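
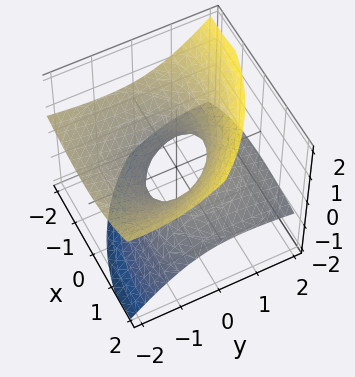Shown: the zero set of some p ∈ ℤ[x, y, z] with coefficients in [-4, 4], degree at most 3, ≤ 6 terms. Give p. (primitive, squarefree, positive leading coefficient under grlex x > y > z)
x^2 + 2*x*z + y^2 + 3*y*z - 3*z^2 - 1

1. The degree is 2 — the shape is more complex than any degree-1 surface.
2. From the visible intercepts: among the integer gridlines, it crosses the x-axis at x ∈ {-1, 1}; the surface avoids every integer z-axis point in the box.
3. These observations pin down the coefficients.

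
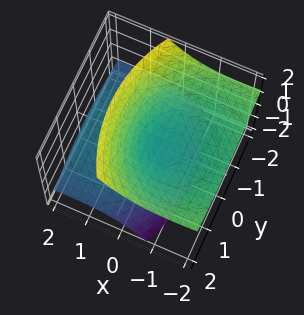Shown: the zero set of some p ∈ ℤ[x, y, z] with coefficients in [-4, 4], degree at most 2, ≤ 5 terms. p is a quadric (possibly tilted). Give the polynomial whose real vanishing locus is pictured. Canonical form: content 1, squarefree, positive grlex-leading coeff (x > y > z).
x^2 + 3*x*z + y^2 - 2*z^2

(a) The picture has 2 separate pieces. Treating them together as one polynomial.
(b) Degree: no degree-1 surface has this shape, so deg p = 2.
(c) Observable constraints: it crosses the y-axis at the gridline y = 0; it crosses the x-axis at the gridline x = 0.
(d) Putting this together gives p.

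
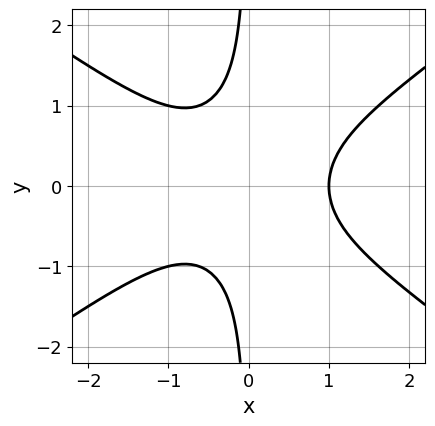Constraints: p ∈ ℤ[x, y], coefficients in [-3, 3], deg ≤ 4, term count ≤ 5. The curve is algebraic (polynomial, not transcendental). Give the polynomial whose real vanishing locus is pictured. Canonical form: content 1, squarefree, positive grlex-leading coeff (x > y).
Degree: no degree-2 curve has this shape, so deg p = 3.
Symmetries: it's symmetric under y → −y, forcing even powers of y.
From the axis intercepts and sections: it misses every integer gridline on the y-axis; it meets the x-axis at x = 1 (among the integer gridlines).
Matching integer coefficients to the picture gives p.

x^3 - 2*x*y^2 - 1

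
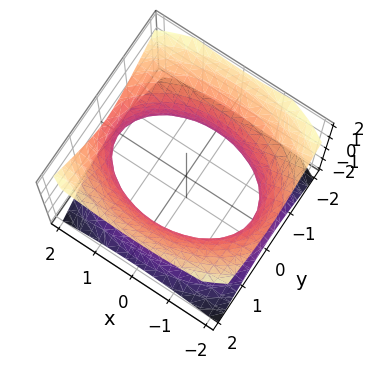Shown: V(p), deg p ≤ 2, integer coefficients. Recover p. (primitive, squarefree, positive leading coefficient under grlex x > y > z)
x^2 + 2*y^2 - 2*z^2 - 3

First, deg p = 2. An hourglass — one-sheet hyperboloid; a quadric.
Then, symmetries: mirror symmetry y ↦ −y ⇒ only even powers of y; mirror symmetry x ↦ −x ⇒ only even powers of x; mirror symmetry z ↦ −z ⇒ only even powers of z.
Then, from the visible intercepts: the surface avoids every integer z-axis point in the box.
Finally, these observations pin down the coefficients.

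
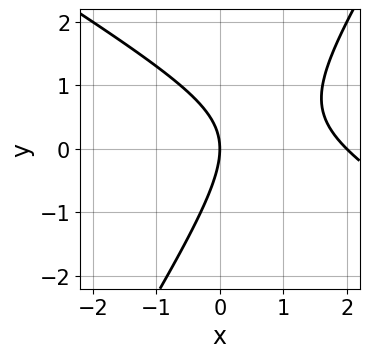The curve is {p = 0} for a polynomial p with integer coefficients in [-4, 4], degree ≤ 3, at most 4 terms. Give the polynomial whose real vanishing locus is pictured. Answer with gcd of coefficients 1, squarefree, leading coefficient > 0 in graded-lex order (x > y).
deg p = 2.
Observable constraints: the x-axis gridline crossings are at x ∈ {0, 2}; it crosses the y-axis at the gridline y = 0.
The integer polynomial consistent with all of this is the stated p.

x^2 + x*y - y^2 - 2*x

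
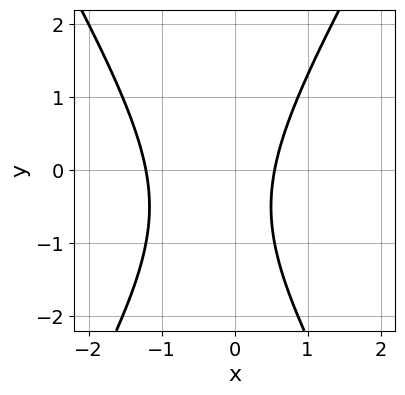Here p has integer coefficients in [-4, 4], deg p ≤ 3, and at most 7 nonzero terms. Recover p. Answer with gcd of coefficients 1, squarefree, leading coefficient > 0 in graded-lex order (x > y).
3*x^2 - y^2 + 2*x - y - 2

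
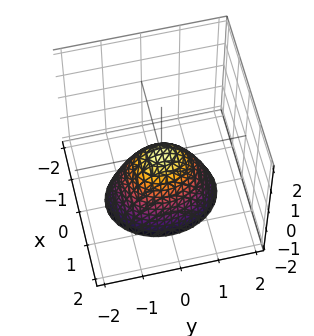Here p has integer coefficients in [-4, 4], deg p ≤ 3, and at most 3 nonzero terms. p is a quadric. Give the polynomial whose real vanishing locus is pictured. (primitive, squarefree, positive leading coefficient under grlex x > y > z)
3*x^2 + 2*y^2 + 2*z

Degree: a single bowl opening along one axis; a quadric, so deg p = 2.
Symmetries: mirror symmetry x ↦ −x ⇒ only even powers of x; the y ↦ −y reflection is a symmetry, so y appears only in even powers.
Reading off the gridlines: it meets the z-axis at z = 0 (among the integer gridlines); one x-axis crossing is at x = 0.
The integer polynomial consistent with all of this is the stated p.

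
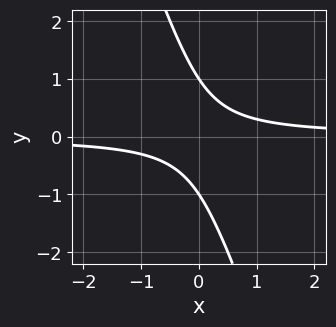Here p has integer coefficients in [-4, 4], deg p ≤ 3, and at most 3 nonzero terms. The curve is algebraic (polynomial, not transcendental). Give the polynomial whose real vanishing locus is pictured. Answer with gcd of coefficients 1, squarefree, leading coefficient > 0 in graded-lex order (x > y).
3*x*y + y^2 - 1

1. deg p = 2. The shape is more complex than any degree-1 curve.
2. Observable constraints: no x-intercept at any integer in the box; the y-axis gridline crossings are at y ∈ {-1, 1}.
3. Together with the visible shape, these determine p as stated.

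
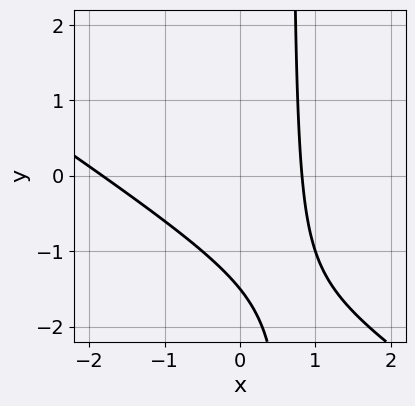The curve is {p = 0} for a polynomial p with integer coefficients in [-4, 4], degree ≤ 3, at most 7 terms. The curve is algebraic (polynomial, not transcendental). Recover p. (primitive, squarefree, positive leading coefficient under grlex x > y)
2*x^2 + 3*x*y + 2*x - 2*y - 3

(a) Degree: a generic line meets the curve in up to 2 points, so deg p = 2.
(b) The integer polynomial consistent with all of this is the stated p.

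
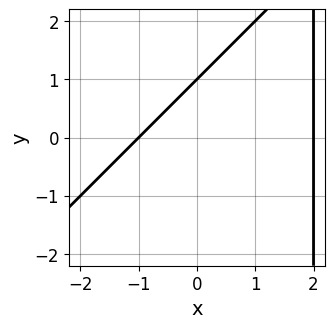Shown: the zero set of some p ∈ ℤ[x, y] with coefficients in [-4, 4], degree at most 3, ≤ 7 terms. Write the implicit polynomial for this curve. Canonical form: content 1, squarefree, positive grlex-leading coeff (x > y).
x^2 - x*y - x + 2*y - 2

First, deg p = 2.
Next, from the axis intercepts and sections: among the integer gridlines, it crosses the x-axis at x ∈ {-1, 2}; it meets the y-axis at y = 1 (among the integer gridlines).
Finally, the integer polynomial consistent with all of this is the stated p.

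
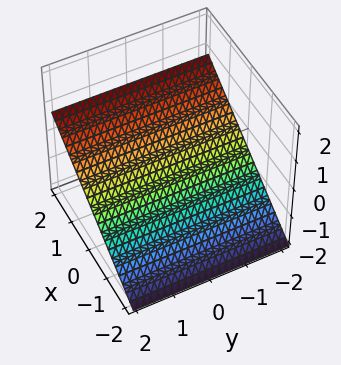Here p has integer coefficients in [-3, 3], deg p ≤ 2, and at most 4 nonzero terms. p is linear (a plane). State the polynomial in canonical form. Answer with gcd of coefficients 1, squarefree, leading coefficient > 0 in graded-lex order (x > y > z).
2*x - 3*z - 2

First, degree: the surface is flat (a plane), so deg p = 1.
Next, against the integer gridlines: it meets the x-axis at x = 1 (among the integer gridlines); it misses every integer gridline on the y-axis.
Finally, fitting integer coefficients to these (and the overall shape) gives p.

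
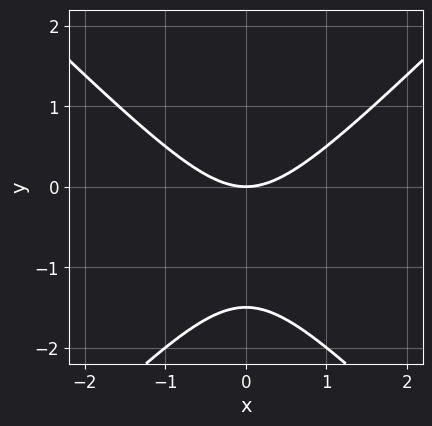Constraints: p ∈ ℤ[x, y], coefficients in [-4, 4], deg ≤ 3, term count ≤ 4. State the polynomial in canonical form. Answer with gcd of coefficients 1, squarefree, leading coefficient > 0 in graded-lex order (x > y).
2*x^2 - 2*y^2 - 3*y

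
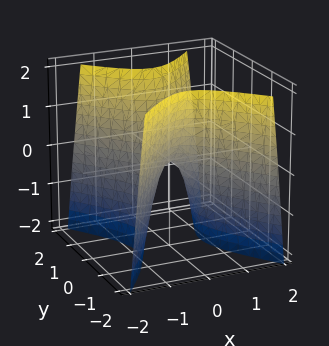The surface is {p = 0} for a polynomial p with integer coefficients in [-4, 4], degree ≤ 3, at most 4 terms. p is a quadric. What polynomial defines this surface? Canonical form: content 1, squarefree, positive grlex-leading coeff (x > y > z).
deg p = 2. A hyperbolic paraboloid; a quadric.
Symmetries: it's symmetric under y → −y, forcing even powers of y; it's symmetric under x → −x, forcing even powers of x.
Checking where it meets the axes: it meets the z-axis at z = 0 (among the integer gridlines); one y-axis crossing is at y = 0; one x-axis crossing is at x = 0.
Assembling these constraints gives the stated polynomial.

3*x^2 - 2*y^2 + z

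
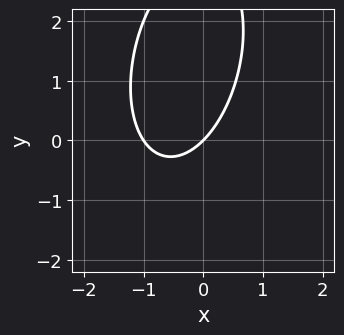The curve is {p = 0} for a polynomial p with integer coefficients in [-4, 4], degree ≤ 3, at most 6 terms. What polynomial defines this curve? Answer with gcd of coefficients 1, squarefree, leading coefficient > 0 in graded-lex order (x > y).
3*x^2 - x*y + y^2 + 3*x - 3*y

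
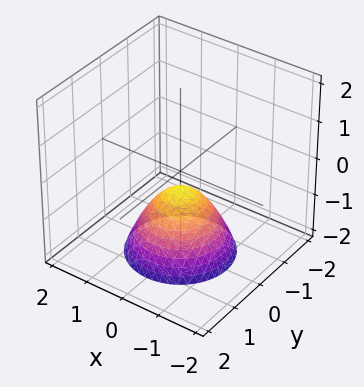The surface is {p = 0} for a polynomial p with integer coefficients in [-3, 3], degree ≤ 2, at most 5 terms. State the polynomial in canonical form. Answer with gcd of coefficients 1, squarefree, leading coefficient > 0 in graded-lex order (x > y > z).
2*x^2 + 2*y^2 + 2*z + 1

1. Degree: no degree-1 surface has this shape, so deg p = 2.
2. Symmetries: rotational symmetry about the z-axis ⇒ p depends on x, y only through x² + y².
3. Against the integer gridlines: no x-intercept at any integer in the box; a circular section at z = -1 has radius between 0 and 1; it misses every integer gridline on the y-axis.
4. Solving for integer coefficients yields p as stated.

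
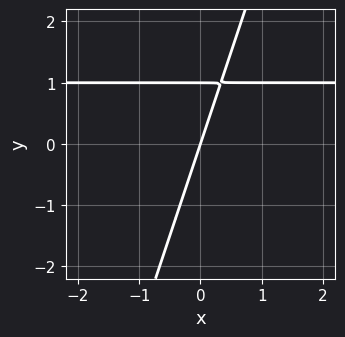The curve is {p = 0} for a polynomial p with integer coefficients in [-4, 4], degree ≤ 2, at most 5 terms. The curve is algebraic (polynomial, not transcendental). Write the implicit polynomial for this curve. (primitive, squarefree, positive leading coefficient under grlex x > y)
3*x*y - y^2 - 3*x + y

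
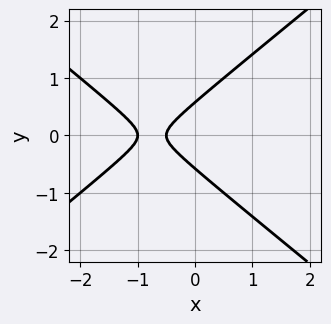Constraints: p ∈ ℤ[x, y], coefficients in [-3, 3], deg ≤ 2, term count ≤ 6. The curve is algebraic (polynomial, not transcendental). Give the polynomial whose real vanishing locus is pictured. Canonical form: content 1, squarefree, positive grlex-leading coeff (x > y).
1. deg p = 2. The shape is more complex than any degree-1 curve.
2. Symmetries: mirror symmetry y ↦ −y ⇒ only even powers of y.
3. Observable constraints: it meets the x-axis at x = -1 (among the integer gridlines).
4. Solving for integer coefficients yields p as stated.

2*x^2 - 3*y^2 + 3*x + 1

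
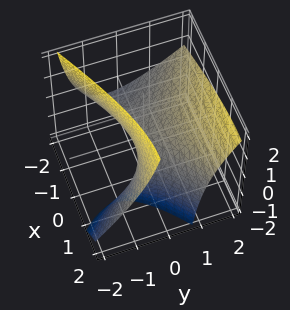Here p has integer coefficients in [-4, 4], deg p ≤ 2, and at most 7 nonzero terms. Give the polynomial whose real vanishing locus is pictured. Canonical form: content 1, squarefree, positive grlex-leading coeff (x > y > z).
x^2 - 2*x*z - 3*y^2 + 3*y*z + 3*z

The degree is 2 — the shape is more complex than any degree-1 surface.
Against the integer gridlines: it meets the y-axis at y = 0 (among the integer gridlines); it crosses the z-axis at the gridline z = 0.
Solving for integer coefficients yields p as stated.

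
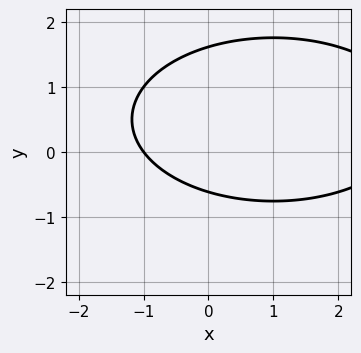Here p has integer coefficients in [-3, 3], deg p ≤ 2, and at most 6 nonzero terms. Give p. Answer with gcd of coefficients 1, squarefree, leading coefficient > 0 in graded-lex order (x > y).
1. The degree is 2 — a generic line meets the curve in up to 2 points.
2. Against the integer gridlines: one x-axis crossing is at x = -1.
3. Solving for integer coefficients yields p as stated.

x^2 + 3*y^2 - 2*x - 3*y - 3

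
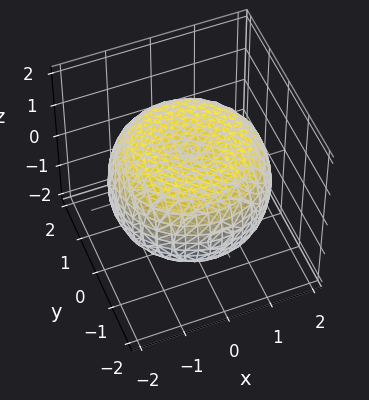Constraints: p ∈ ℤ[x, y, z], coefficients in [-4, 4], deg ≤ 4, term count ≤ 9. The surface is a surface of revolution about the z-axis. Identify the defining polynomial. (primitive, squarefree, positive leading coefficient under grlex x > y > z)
1. Degree: a generic line meets the surface in up to 4 points, so deg p = 4.
2. Symmetries: the surface is invariant under rotation about z: p = q(x² + y², z).
3. Against the integer gridlines: the z-axis gridline crossings are at z ∈ {-1, 1}; a circular section at z = 0 has radius between 1 and 2.
4. Fitting integer coefficients to these (and the overall shape) gives p.

x^4 + 2*x^2*y^2 + y^4 - 2*x^2 - 2*y^2 + 3*z^2 - 3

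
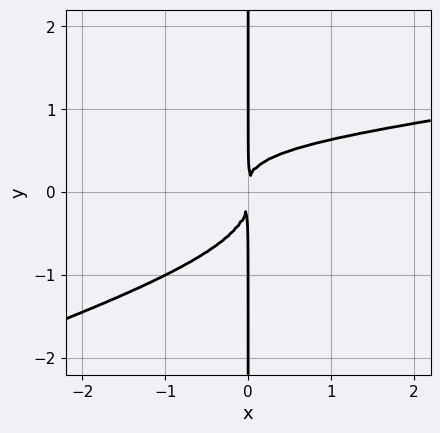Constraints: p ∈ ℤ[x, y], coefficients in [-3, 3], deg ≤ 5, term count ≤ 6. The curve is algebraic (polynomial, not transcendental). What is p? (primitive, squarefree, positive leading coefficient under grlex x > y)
(a) Degree: a generic line meets the curve in up to 4 points, so deg p = 4.
(b) Checking where it meets the axes: every point of the y-axis in the box is on the curve.
(c) The integer polynomial consistent with all of this is the stated p.

x^2*y^2 - 3*x*y^3 - x^2*y + x^2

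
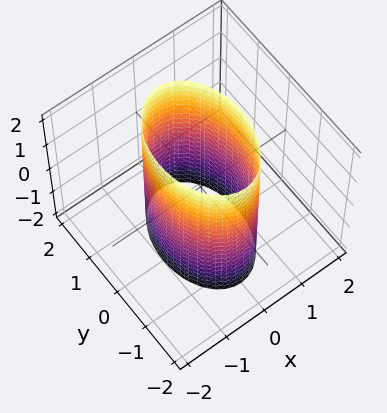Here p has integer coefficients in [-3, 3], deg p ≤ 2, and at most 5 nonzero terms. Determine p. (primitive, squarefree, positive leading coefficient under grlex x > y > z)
2*x^2 + y^2 - 2

(a) The degree is 2 — constant cross-section along one axis; a quadric.
(b) Symmetries: it's symmetric under z → −z, forcing even powers of z; the y ↦ −y reflection is a symmetry, so y appears only in even powers; mirror symmetry x ↦ −x ⇒ only even powers of x.
(c) Reading off the gridlines: the x-axis gridline crossings are at x ∈ {-1, 1}; no z-intercept at any integer in the box.
(d) These observations pin down the coefficients.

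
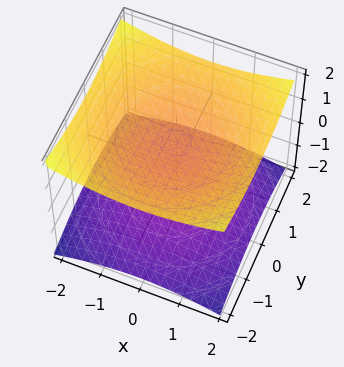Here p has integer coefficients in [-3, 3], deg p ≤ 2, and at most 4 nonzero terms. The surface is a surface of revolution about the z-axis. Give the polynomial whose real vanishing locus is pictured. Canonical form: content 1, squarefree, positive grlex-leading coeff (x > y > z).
x^2 + y^2 - 3*z^2 + 3

First, the picture has 2 separate pieces. Treating them together as one polynomial.
Next, deg p = 2. No degree-1 surface has this shape.
Then, symmetry: every cross-section ⟂ z is a circle, so x, y appear only via x² + y².
Then, observable constraints: no x-intercept at any integer in the box; the surface avoids every integer y-axis point in the box; the z-axis gridline crossings are at z ∈ {-1, 1}.
Finally, assembling these constraints gives the stated polynomial.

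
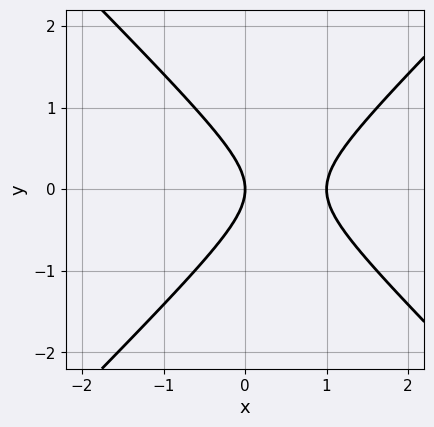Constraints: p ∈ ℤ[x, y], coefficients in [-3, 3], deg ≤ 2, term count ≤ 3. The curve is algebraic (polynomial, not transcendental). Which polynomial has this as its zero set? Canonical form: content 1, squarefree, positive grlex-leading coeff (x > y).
x^2 - y^2 - x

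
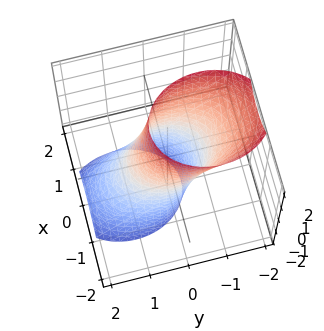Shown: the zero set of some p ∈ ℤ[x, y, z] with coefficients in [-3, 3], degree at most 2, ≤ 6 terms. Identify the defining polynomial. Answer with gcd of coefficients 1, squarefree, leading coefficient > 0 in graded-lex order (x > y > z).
3*x^2 + 2*y^2 + 2*y*z - 2

Degree: a generic line meets the surface in up to 2 points, so deg p = 2.
Reading off the gridlines: the surface avoids every integer z-axis point in the box; the y-axis gridline crossings are at y ∈ {-1, 1}.
Assembling these constraints gives the stated polynomial.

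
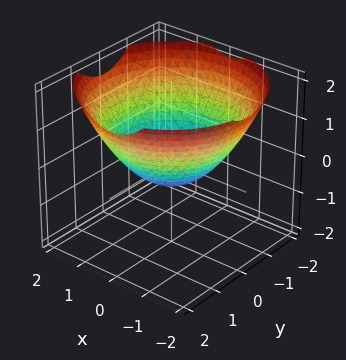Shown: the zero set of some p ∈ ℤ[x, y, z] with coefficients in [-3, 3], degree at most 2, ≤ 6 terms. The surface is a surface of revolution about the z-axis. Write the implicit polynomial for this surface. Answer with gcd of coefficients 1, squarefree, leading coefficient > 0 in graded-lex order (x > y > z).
x^2 + y^2 - 2*z - 1

(a) deg p = 2.
(b) Symmetry: every cross-section ⟂ z is a circle, so x, y appear only via x² + y².
(c) Against the integer gridlines: among the integer gridlines, it crosses the x-axis at x ∈ {-1, 1}; a circular section at z = 1 has radius between 1 and 2; the y-axis gridline crossings are at y ∈ {-1, 1}.
(d) Matching integer coefficients to the picture gives p.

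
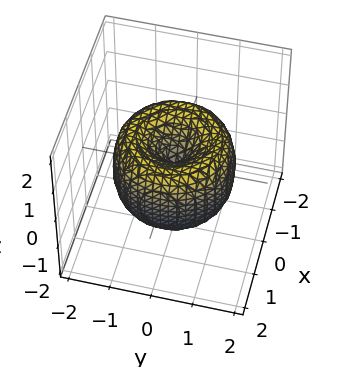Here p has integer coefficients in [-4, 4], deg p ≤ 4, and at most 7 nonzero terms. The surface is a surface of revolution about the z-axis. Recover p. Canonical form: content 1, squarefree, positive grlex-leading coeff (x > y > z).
x^4 + 2*x^2*y^2 + y^4 - 2*x^2 - 2*y^2 + z^2

1. deg p = 4. A generic line meets the surface in up to 4 points.
2. Symmetries: rotational symmetry about the z-axis ⇒ p depends on x, y only through x² + y².
3. Checking where it meets the axes: one z-axis crossing is at z = 0; a circular section at z = 1 has radius exactly 1; it crosses the x-axis at the gridline x = 0.
4. Together with the visible shape, these determine p as stated.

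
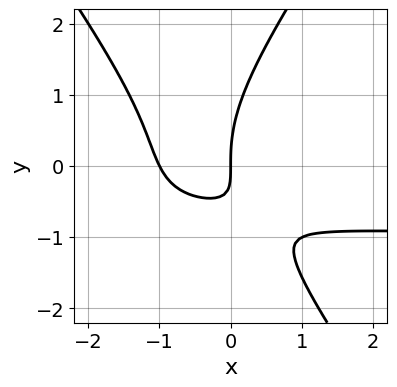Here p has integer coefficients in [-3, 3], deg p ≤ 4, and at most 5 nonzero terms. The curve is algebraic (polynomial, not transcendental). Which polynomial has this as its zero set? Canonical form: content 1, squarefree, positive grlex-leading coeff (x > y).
(a) deg p = 3. A generic line meets the curve in up to 3 points.
(b) From the axis intercepts and sections: among the integer gridlines, it crosses the x-axis at x ∈ {-1, 0}; one y-axis crossing is at y = 0.
(c) Fitting integer coefficients to these (and the overall shape) gives p.

2*x^2*y - y^3 + 2*x^2 + 3*x*y + 2*x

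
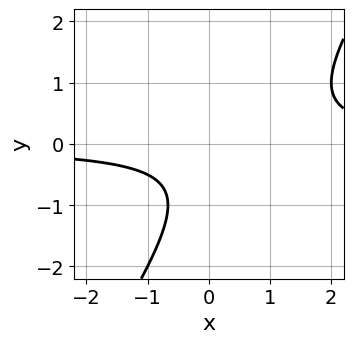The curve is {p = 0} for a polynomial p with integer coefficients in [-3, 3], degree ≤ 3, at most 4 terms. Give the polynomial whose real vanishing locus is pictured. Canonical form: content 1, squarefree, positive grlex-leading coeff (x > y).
3*x*y - 2*y^2 - 2*y - 2

The degree is 2 — a generic line meets the curve in up to 2 points.
Against the integer gridlines: the curve avoids every integer x-axis point in the box; it misses every integer gridline on the y-axis.
Putting this together gives p.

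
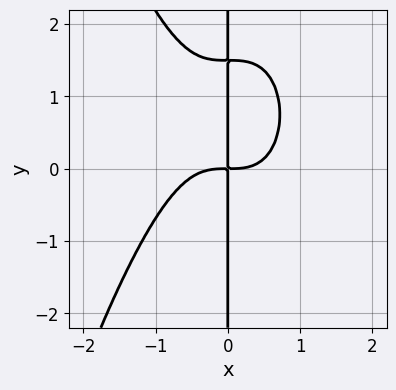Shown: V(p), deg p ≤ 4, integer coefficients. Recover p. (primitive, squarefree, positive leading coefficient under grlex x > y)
3*x^4 + 2*x*y^2 - 3*x*y

1. The degree is 4 — a generic line meets the curve in up to 4 points.
2. Observable constraints: the visible y-axis segment lies entirely on the curve.
3. Solving for integer coefficients yields p as stated.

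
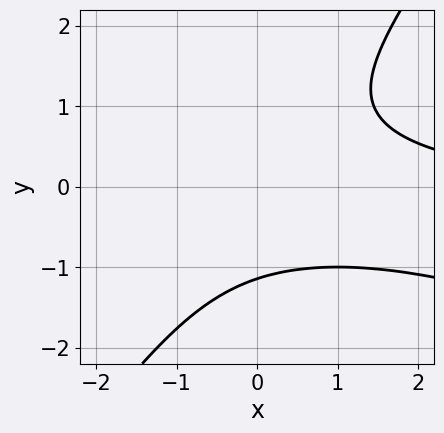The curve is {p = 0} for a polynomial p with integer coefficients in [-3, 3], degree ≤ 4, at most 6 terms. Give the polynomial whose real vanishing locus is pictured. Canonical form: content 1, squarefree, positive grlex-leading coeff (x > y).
x^2*y + 2*x*y^2 - 2*y^3 - 3

First, the degree is 3 — no degree-2 curve has this shape.
Then, observable constraints: it misses every integer gridline on the x-axis.
Finally, putting this together gives p.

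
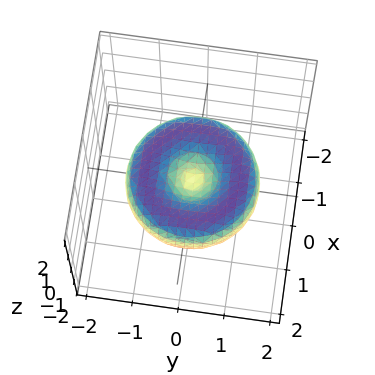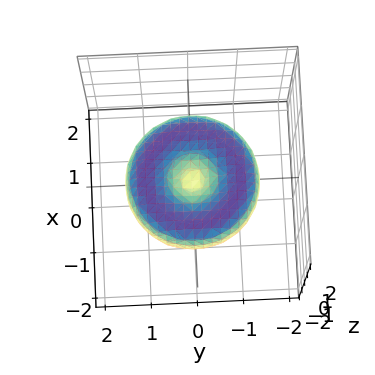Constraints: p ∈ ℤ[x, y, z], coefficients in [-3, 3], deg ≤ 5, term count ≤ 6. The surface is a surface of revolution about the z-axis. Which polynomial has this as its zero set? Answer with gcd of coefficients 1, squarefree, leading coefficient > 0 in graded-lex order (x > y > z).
x^4 + 2*x^2*y^2 + y^4 - 2*x^2 - 2*y^2 + 3*z^2

First, deg p = 4. A generic line meets the surface in up to 4 points.
Next, symmetries: rotational symmetry about the z-axis ⇒ p depends on x, y only through x² + y².
Then, from the axis intercepts and sections: it meets the y-axis at y = 0 (among the integer gridlines); it crosses the z-axis at the gridline z = 0; one x-axis crossing is at x = 0.
Finally, the integer polynomial consistent with all of this is the stated p.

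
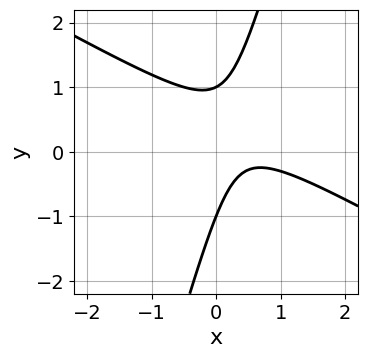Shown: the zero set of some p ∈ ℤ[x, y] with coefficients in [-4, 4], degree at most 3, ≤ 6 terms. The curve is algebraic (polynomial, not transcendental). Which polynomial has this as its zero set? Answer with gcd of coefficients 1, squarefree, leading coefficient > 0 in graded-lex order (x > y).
2*x^2 + 3*x*y - y^2 - 2*x + 1

Degree: the shape is more complex than any degree-1 curve, so deg p = 2.
Checking where it meets the axes: the y-axis gridline crossings are at y ∈ {-1, 1}; the curve avoids every integer x-axis point in the box.
The integer polynomial consistent with all of this is the stated p.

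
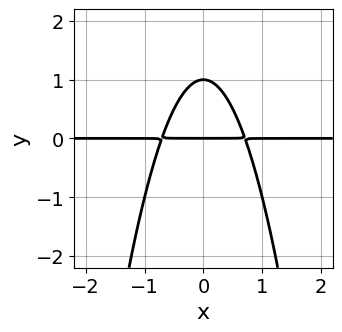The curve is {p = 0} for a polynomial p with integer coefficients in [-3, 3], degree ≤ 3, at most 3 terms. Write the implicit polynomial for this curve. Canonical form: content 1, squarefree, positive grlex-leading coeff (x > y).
First, degree: a generic line meets the curve in up to 3 points, so deg p = 3.
Next, symmetries: the x ↦ −x reflection is a symmetry, so x appears only in even powers.
Next, observable constraints: among the integer gridlines, it crosses the y-axis at y ∈ {0, 1}; every point of the x-axis in the box is on the curve.
Finally, assembling these constraints gives the stated polynomial.

2*x^2*y + y^2 - y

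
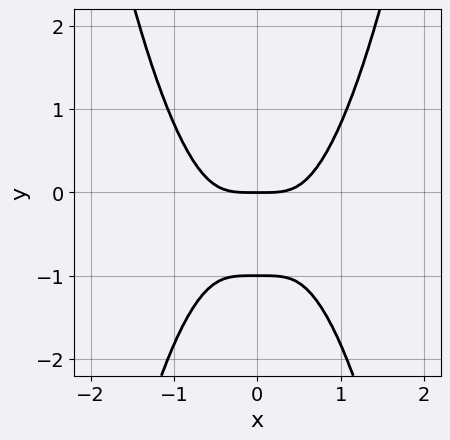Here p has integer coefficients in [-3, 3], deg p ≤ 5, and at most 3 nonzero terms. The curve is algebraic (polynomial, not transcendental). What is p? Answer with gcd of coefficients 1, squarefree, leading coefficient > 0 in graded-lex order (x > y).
3*x^4 - 2*y^2 - 2*y

The degree is 4 — a generic line meets the curve in up to 4 points.
Symmetries: the x ↦ −x reflection is a symmetry, so x appears only in even powers.
From the axis intercepts and sections: the y-axis gridline crossings are at y ∈ {-1, 0}; it meets the x-axis at x = 0 (among the integer gridlines).
These observations pin down the coefficients.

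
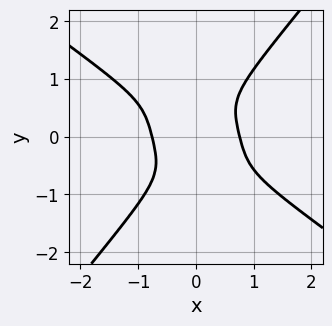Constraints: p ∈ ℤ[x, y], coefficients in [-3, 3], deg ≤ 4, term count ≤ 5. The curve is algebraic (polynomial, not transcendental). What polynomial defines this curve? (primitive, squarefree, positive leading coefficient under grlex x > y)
3*x^4 + 3*x^3*y - 3*y^4 - 1

(a) Degree: no degree-3 curve has this shape, so deg p = 4.
(b) Observable constraints: the curve avoids every integer y-axis point in the box.
(c) Assembling these constraints gives the stated polynomial.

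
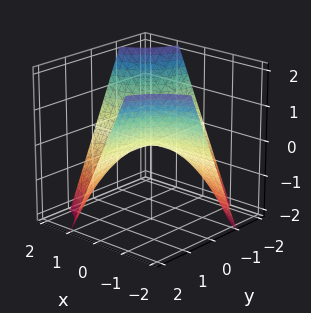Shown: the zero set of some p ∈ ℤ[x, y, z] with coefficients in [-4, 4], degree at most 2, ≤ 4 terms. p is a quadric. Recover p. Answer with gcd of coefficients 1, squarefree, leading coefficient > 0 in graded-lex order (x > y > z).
x*y + z

deg p = 2.
Reading off the gridlines: it crosses the z-axis at the gridline z = 0; the visible x-axis segment lies entirely on the surface; every point of the y-axis in the box is on the surface.
Matching integer coefficients to the picture gives p.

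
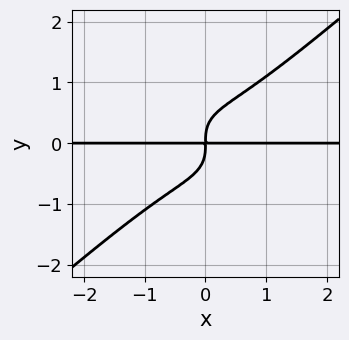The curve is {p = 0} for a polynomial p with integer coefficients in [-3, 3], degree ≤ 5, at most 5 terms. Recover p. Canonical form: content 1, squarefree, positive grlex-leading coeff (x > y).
2*x^3*y - 3*y^4 + 2*x*y

The degree is 4 — no degree-3 curve has this shape.
Reading off the gridlines: the visible x-axis segment lies entirely on the curve.
Fitting integer coefficients to these (and the overall shape) gives p.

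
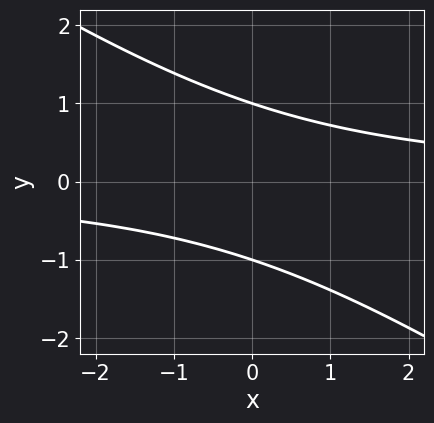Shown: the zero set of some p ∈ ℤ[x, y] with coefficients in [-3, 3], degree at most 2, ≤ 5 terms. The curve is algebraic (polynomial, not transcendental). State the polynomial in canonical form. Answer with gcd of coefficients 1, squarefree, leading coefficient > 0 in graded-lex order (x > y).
2*x*y + 3*y^2 - 3

1. deg p = 2. The shape is more complex than any degree-1 curve.
2. From the visible intercepts: among the integer gridlines, it crosses the y-axis at y ∈ {-1, 1}; the curve avoids every integer x-axis point in the box.
3. Assembling these constraints gives the stated polynomial.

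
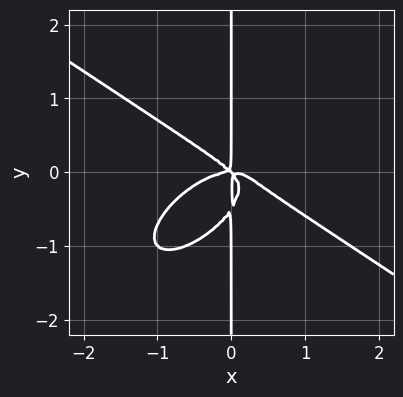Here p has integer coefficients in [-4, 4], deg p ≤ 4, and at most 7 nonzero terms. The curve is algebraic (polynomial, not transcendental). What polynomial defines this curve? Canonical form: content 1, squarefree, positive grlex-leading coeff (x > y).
deg p = 4.
From the axis intercepts and sections: the visible y-axis segment lies entirely on the curve.
The integer polynomial consistent with all of this is the stated p.

x^4 - x^2*y^2 + 2*x*y^3 + x^2*y + x*y^2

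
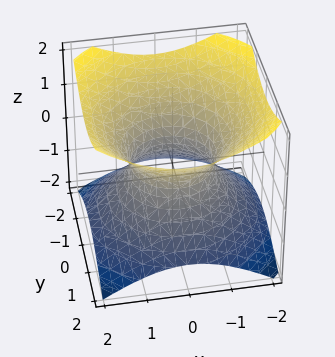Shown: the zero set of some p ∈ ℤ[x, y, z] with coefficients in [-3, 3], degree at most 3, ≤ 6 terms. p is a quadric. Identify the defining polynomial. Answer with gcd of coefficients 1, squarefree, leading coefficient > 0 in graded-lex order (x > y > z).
(a) deg p = 2. One connected sheet with a waist; a quadric.
(b) Symmetries: the z ↦ −z reflection is a symmetry, so z appears only in even powers; every cross-section ⟂ z is a circle, so x, y appear only via x² + y².
(c) From the axis intercepts and sections: among the integer gridlines, it crosses the x-axis at x ∈ {-1, 1}; the surface avoids every integer z-axis point in the box; a circular section at z = 1 has radius between 1 and 2.
(d) The integer polynomial consistent with all of this is the stated p. Check: (0, 1, 0) on the y-axis lies on the surface, and p(0, 1, 0) = 0. ✓

2*x^2 + 2*y^2 - 3*z^2 - 2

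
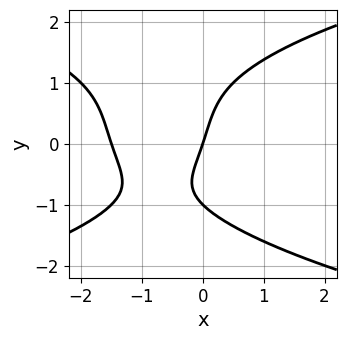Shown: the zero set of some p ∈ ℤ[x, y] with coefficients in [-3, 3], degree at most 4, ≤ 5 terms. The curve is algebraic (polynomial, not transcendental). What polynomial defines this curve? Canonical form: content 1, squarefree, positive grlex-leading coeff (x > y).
y^4 - 2*x^2 - 3*x + y

(a) The degree is 4 — the shape is more complex than any degree-3 curve.
(b) Observable constraints: it meets the x-axis at x = 0 (among the integer gridlines); the y-axis gridline crossings are at y ∈ {-1, 0}.
(c) Solving for integer coefficients yields p as stated.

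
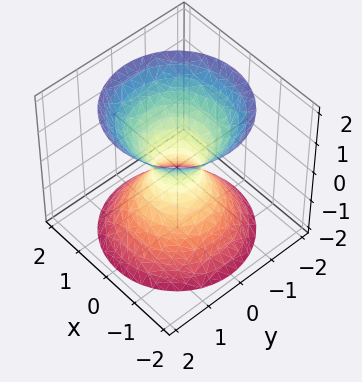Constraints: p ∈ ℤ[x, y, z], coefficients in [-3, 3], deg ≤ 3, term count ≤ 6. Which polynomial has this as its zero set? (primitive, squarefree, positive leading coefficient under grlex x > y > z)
(a) Degree: one connected sheet with a waist; a quadric, so deg p = 2.
(b) Symmetries: rotational symmetry about the z-axis ⇒ p depends on x, y only through x² + y²; the z ↦ −z reflection is a symmetry, so z appears only in even powers.
(c) From the visible intercepts: the surface avoids every integer z-axis point in the box; a circular section at z = 0 has radius between 0 and 1.
(d) Solving for integer coefficients yields p as stated.

3*x^2 + 3*y^2 - 2*z^2 - 1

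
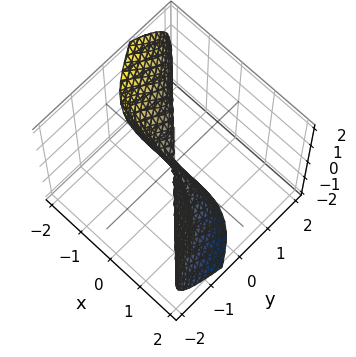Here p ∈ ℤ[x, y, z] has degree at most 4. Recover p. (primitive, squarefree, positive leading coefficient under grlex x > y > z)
1. Degree: no degree-2 surface has this shape, so deg p = 3.
2. Reading off the gridlines: it crosses the z-axis at the gridline z = 0; it crosses the y-axis at the gridline y = 0.
3. Fitting integer coefficients to these (and the overall shape) gives p.

2*x^3 + 2*y^3 + 3*y*z^2 + z^3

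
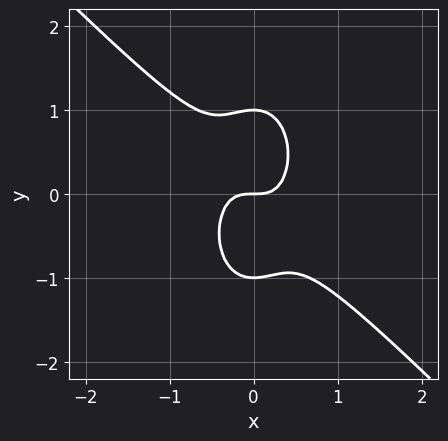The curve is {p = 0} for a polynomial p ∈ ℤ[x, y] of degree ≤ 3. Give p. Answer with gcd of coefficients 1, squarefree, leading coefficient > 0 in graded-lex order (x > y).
3*x^3 + 2*x^2*y + y^3 - y

First, the degree is 3 — no degree-2 curve has this shape.
Next, reading off the gridlines: one x-axis crossing is at x = 0; among the integer gridlines, it crosses the y-axis at y ∈ {-1, 0, 1}.
Finally, fitting integer coefficients to these (and the overall shape) gives p.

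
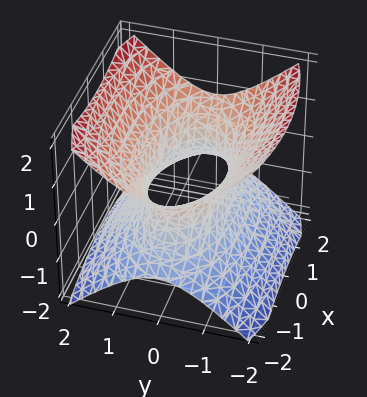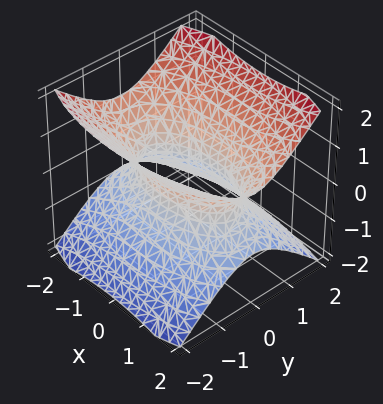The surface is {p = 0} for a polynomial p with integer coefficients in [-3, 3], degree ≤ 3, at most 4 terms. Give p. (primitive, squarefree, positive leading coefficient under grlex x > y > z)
x^2 + 3*y^2 - 3*z^2 - 2

(a) The degree is 2 — an hourglass — one-sheet hyperboloid; a quadric.
(b) Symmetries: it's symmetric under z → −z, forcing even powers of z; mirror symmetry x ↦ −x ⇒ only even powers of x; it's symmetric under y → −y, forcing even powers of y.
(c) Reading off the gridlines: it misses every integer gridline on the z-axis.
(d) Solving for integer coefficients yields p as stated.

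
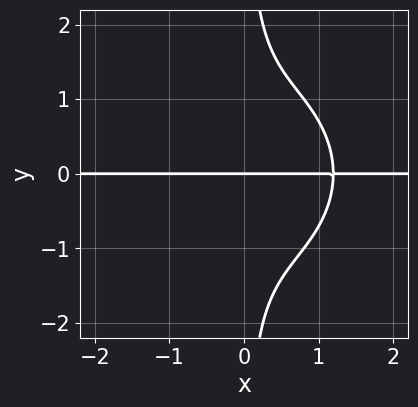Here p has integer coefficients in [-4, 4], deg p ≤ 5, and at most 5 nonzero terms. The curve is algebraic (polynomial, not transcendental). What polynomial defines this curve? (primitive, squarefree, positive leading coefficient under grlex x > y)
2*x^3*y + 2*x*y^3 - x^2*y - 2*y

1. The degree is 4 — a generic line meets the curve in up to 4 points.
2. From the visible intercepts: it crosses the y-axis at the gridline y = 0; the visible x-axis segment lies entirely on the curve.
3. Together with the visible shape, these determine p as stated.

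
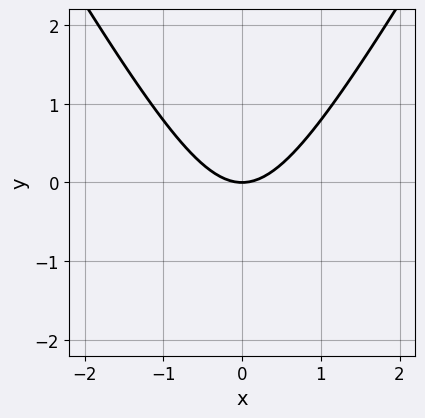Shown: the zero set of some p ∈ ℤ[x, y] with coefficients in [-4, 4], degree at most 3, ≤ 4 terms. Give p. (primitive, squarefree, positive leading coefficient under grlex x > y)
3*x^2 - y^2 - 3*y

(a) Degree: the shape is more complex than any degree-1 curve, so deg p = 2.
(b) Symmetries: the x ↦ −x reflection is a symmetry, so x appears only in even powers.
(c) Checking where it meets the axes: one y-axis crossing is at y = 0; it crosses the x-axis at the gridline x = 0.
(d) Solving for integer coefficients yields p as stated.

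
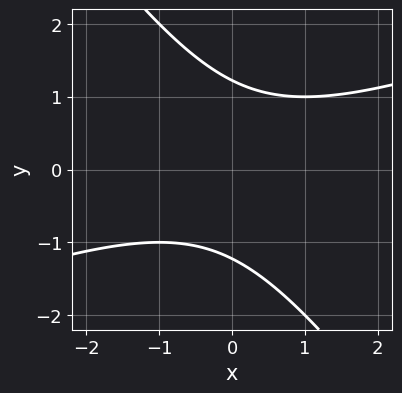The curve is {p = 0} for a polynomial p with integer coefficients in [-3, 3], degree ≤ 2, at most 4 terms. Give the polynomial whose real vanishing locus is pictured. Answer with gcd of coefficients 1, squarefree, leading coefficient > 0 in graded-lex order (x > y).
x^2 - 2*x*y - 2*y^2 + 3

(a) Degree: no degree-1 curve has this shape, so deg p = 2.
(b) From the visible intercepts: it misses every integer gridline on the x-axis.
(c) Solving for integer coefficients yields p as stated.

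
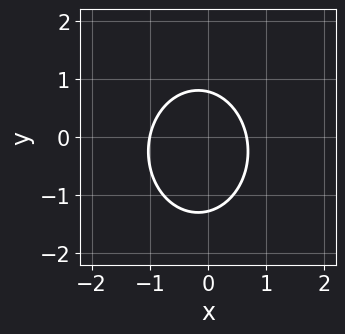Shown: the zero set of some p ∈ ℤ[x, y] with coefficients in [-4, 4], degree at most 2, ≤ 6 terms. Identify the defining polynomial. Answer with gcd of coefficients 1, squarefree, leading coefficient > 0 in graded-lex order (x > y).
3*x^2 + 2*y^2 + x + y - 2

The degree is 2 — a generic line meets the curve in up to 2 points.
From the visible intercepts: it crosses the x-axis at the gridline x = -1.
Matching integer coefficients to the picture gives p.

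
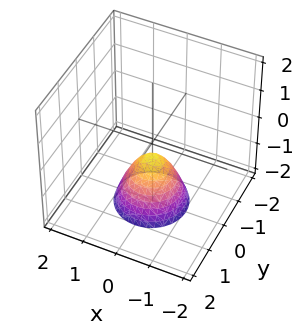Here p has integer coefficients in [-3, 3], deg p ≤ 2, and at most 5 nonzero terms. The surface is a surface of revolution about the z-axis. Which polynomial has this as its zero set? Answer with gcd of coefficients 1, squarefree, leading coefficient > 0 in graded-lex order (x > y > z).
3*x^2 + 3*y^2 + 2*z + 1

The degree is 2 — the shape is more complex than any degree-1 surface.
Symmetry: the z-axis is an axis of rotation, so x and y enter only as x² + y².
Reading off the gridlines: no y-intercept at any integer in the box; a circular section at z = -1 has radius between 0 and 1; no x-intercept at any integer in the box.
These observations pin down the coefficients.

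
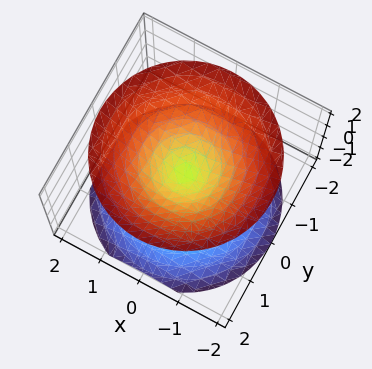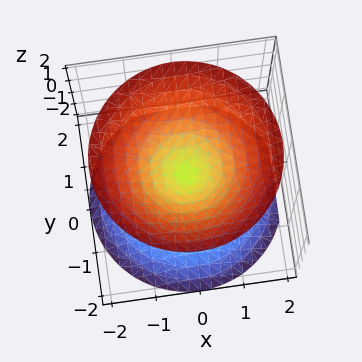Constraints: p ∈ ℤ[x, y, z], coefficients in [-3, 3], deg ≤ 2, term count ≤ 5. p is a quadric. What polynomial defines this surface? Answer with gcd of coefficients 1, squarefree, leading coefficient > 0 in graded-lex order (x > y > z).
x^2 + y^2 - z^2

1. There are 2 components. They look like related sheets of one shape, so recover p as a whole.
2. deg p = 2. Two nappes meeting at a single point; a quadric.
3. By symmetry, every cross-section ⟂ z is a circle, so x, y appear only via x² + y²; mirror symmetry z ↦ −z ⇒ only even powers of z.
4. Checking where it meets the axes: one y-axis crossing is at y = 0; it meets the z-axis at z = 0 (among the integer gridlines); a circular section at z = 1 has radius exactly 1; it crosses the x-axis at the gridline x = 0.
5. Solving for integer coefficients yields p as stated.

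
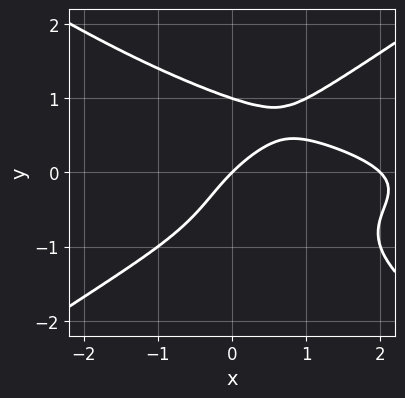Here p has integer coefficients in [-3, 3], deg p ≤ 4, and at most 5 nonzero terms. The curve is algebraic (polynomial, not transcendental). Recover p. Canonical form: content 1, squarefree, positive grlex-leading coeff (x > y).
First, the degree is 4 — no degree-3 curve has this shape.
Next, against the integer gridlines: among the integer gridlines, it crosses the y-axis at y ∈ {0, 1}; the x-axis gridline crossings are at x ∈ {0, 2}.
Finally, assembling these constraints gives the stated polynomial.

x^2*y^2 - 2*y^4 + x^2 - 2*x + 2*y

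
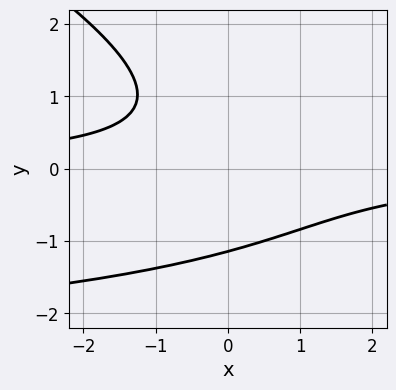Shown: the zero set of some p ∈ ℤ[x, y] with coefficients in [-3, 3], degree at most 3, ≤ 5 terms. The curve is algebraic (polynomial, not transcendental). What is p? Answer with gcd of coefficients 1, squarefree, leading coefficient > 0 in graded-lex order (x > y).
Degree: the shape is more complex than any degree-2 curve, so deg p = 3.
From the axis intercepts and sections: it misses every integer gridline on the x-axis.
Putting this together gives p.

x*y^2 + 2*y^3 + 3*x*y + 3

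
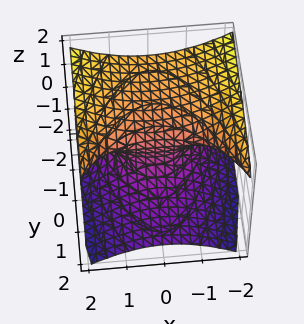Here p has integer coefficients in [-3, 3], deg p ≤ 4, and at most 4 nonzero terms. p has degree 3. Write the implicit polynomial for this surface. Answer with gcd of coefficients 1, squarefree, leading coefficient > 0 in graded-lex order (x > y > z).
1. deg p = 3.
2. From the axis intercepts and sections: one y-axis crossing is at y = 0; one z-axis crossing is at z = 0; the visible x-axis segment lies entirely on the surface.
3. Fitting integer coefficients to these (and the overall shape) gives p.

2*x^2*z - 3*z^3 - 2*z^2 - 3*y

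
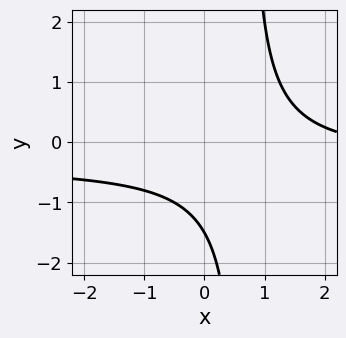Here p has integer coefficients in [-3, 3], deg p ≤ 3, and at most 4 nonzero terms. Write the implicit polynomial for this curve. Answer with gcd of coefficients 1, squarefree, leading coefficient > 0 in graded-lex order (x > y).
3*x*y + x - 2*y - 3

Degree: a generic line meets the curve in up to 2 points, so deg p = 2.
From the visible intercepts: no x-intercept at any integer in the box.
These observations pin down the coefficients.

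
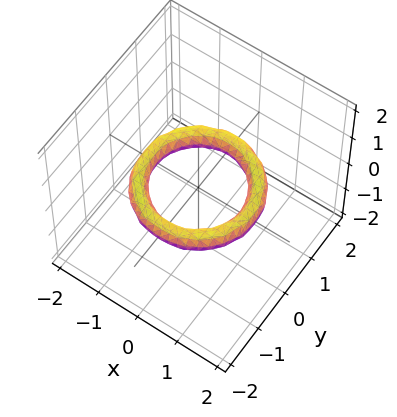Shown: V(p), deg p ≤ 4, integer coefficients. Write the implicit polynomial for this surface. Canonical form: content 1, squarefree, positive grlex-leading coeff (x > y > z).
(a) The degree is 4 — a generic line meets the surface in up to 4 points.
(b) By symmetry, the z-axis is an axis of rotation, so x and y enter only as x² + y².
(c) From the axis intercepts and sections: the surface avoids every integer z-axis point in the box; the y-axis gridline crossings are at y ∈ {-1, 1}; among the integer gridlines, it crosses the x-axis at x ∈ {-1, 1}; a circular section at z = 0 has radius exactly 1.
(d) Matching integer coefficients to the picture gives p.

x^4 + 2*x^2*y^2 + y^4 - 3*x^2 - 3*y^2 + 3*z^2 + 2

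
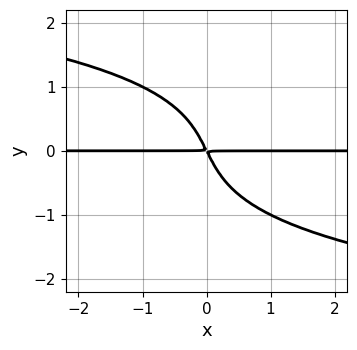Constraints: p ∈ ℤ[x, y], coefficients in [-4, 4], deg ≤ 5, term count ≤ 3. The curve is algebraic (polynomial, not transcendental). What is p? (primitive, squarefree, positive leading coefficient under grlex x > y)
y^4 + 2*x*y + y^2

First, degree: the shape is more complex than any degree-3 curve, so deg p = 4.
Then, against the integer gridlines: every point of the x-axis in the box is on the curve.
Finally, putting this together gives p.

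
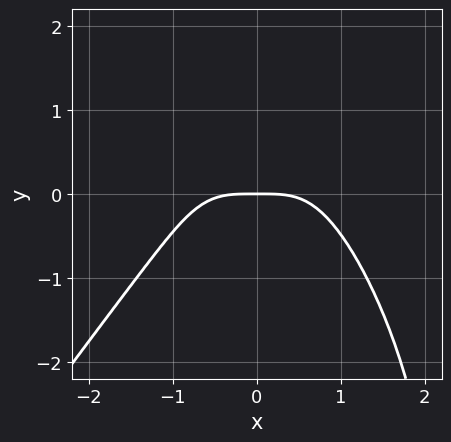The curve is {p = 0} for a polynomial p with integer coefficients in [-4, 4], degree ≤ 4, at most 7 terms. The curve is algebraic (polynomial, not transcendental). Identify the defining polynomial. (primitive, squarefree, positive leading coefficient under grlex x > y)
(a) deg p = 4. No degree-3 curve has this shape.
(b) From the axis intercepts and sections: one x-axis crossing is at x = 0; it meets the y-axis at y = 0 (among the integer gridlines).
(c) These observations pin down the coefficients.

3*x^4 - x*y^3 + 3*x^2*y + 2*y^3 + 3*y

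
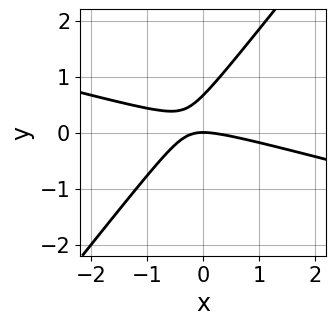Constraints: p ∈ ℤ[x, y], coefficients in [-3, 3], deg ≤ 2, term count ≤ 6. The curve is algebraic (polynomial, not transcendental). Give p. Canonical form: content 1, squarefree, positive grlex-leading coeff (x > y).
(a) deg p = 2.
(b) Against the integer gridlines: one x-axis crossing is at x = 0; it meets the y-axis at y = 0 (among the integer gridlines).
(c) Solving for integer coefficients yields p as stated.

x^2 + 3*x*y - 3*y^2 + 2*y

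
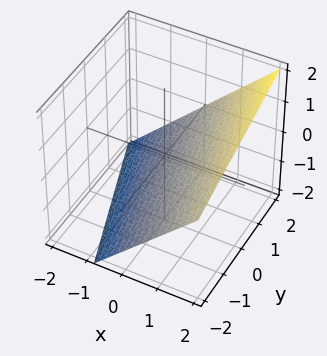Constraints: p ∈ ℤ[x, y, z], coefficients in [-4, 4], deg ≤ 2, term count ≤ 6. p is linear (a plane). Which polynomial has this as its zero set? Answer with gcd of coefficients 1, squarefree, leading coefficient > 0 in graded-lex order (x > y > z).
3*x + y - 3*z - 2

(a) Degree: every cross-section is a straight line — this is a plane, so deg p = 1.
(b) From the axis intercepts and sections: one y-axis crossing is at y = 2.
(c) Solving for integer coefficients yields p as stated.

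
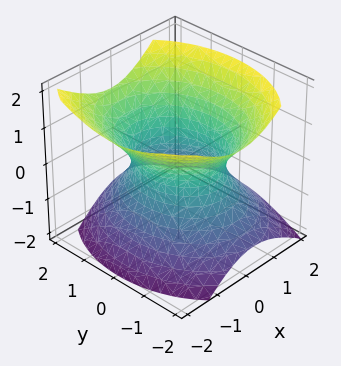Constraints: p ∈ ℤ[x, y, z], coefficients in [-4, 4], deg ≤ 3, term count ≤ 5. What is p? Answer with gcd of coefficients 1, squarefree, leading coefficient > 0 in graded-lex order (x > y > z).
1. Degree: the shape is more complex than any degree-1 surface, so deg p = 2.
2. From the axis intercepts and sections: the x-axis gridline crossings are at x ∈ {-1, 1}; it misses every integer gridline on the z-axis.
3. These observations pin down the coefficients.

3*x^2 + x*z + 2*y^2 - 3*z^2 - 3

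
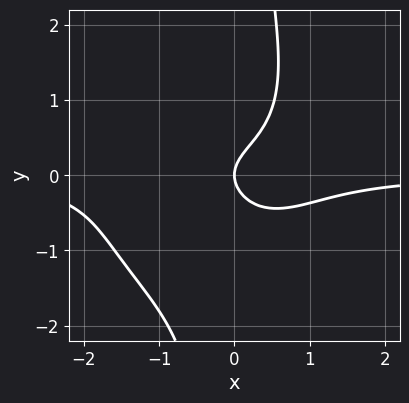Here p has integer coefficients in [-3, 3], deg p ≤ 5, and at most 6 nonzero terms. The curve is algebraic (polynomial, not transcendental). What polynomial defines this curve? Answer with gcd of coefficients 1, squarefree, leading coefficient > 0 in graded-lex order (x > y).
2*x^3*y + 2*x*y^3 + 2*x^2*y - 3*y^2 + 2*x

1. The degree is 4 — the shape is more complex than any degree-3 curve.
2. Checking where it meets the axes: it meets the y-axis at y = 0 (among the integer gridlines); one x-axis crossing is at x = 0.
3. The integer polynomial consistent with all of this is the stated p.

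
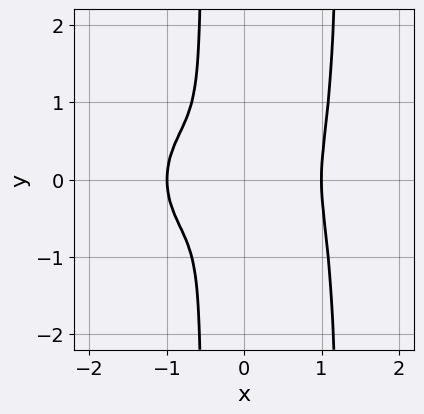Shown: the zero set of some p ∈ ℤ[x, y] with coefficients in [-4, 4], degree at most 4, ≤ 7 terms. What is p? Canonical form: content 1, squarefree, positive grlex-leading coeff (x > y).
3*x^4 + 3*x^2*y^2 - 2*x*y^2 - 3*x^2 - 2*y^2

Degree: the shape is more complex than any degree-3 curve, so deg p = 4.
Symmetries: mirror symmetry y ↦ −y ⇒ only even powers of y.
Against the integer gridlines: among the integer gridlines, it crosses the x-axis at x ∈ {-1, 1}.
These observations pin down the coefficients.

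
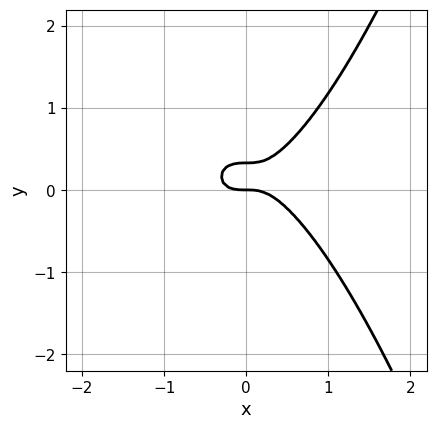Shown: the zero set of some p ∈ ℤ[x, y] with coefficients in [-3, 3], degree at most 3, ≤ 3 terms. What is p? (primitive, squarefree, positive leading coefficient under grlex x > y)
1. deg p = 3. The shape is more complex than any degree-2 curve.
2. From the visible intercepts: it crosses the y-axis at the gridline y = 0; it crosses the x-axis at the gridline x = 0.
3. Assembling these constraints gives the stated polynomial.

3*x^3 - 3*y^2 + y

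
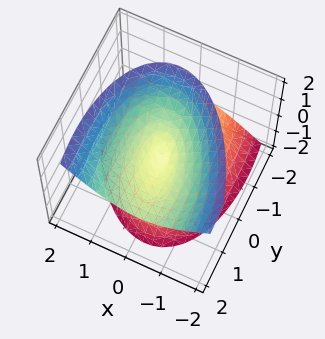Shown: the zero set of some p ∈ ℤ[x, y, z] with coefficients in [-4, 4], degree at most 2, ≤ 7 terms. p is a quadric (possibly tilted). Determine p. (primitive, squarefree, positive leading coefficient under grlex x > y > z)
(a) There are 2 components.
(b) The degree is 2 — no degree-1 surface has this shape.
(c) Checking where it meets the axes: it crosses the x-axis at the gridline x = 0; it crosses the y-axis at the gridline y = 0; it meets the z-axis at z = 0 (among the integer gridlines).
(d) These observations pin down the coefficients.

3*x^2 + x*y + y^2 - 2*y*z - 2*z^2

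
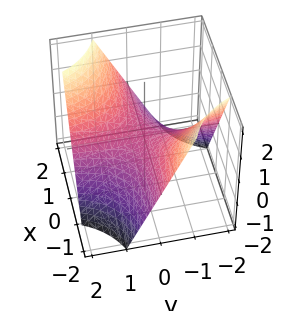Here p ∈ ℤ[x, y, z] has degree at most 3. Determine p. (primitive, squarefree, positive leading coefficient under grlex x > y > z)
x*y - z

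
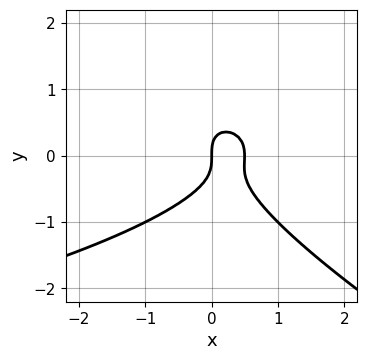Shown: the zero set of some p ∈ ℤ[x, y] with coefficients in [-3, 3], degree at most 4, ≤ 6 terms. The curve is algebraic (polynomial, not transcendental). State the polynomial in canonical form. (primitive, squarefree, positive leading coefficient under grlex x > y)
x*y^2 + 2*y^3 + 2*x^2 - x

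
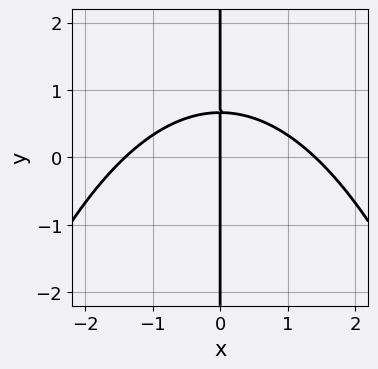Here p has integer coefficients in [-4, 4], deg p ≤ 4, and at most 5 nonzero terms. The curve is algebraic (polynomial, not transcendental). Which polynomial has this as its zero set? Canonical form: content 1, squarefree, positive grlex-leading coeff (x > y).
x^3 + 3*x*y - 2*x

First, the degree is 3 — a generic line meets the curve in up to 3 points.
Next, from the visible intercepts: it meets the x-axis at x = 0 (among the integer gridlines); every point of the y-axis in the box is on the curve.
Finally, the integer polynomial consistent with all of this is the stated p.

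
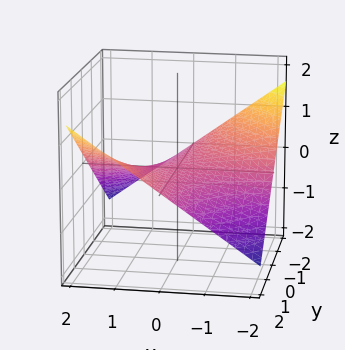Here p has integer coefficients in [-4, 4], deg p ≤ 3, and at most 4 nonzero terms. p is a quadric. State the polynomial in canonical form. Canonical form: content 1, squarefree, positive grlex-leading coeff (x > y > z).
x*y - 3*z

(a) The degree is 2 — a hyperbolic paraboloid; a quadric.
(b) From the axis intercepts and sections: the visible x-axis segment lies entirely on the surface; the visible y-axis segment lies entirely on the surface; one z-axis crossing is at z = 0.
(c) Matching integer coefficients to the picture gives p.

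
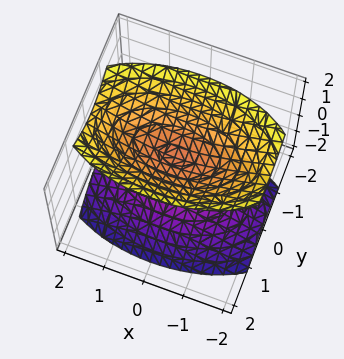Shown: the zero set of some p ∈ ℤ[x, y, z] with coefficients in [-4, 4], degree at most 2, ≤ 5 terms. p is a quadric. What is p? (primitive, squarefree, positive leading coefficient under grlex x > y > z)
x^2 + 3*y^2 - 2*z^2 + 1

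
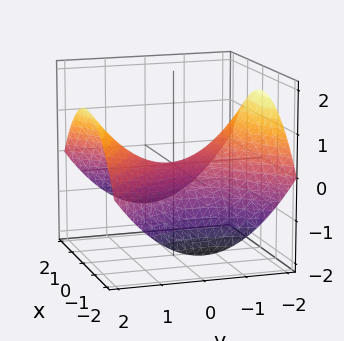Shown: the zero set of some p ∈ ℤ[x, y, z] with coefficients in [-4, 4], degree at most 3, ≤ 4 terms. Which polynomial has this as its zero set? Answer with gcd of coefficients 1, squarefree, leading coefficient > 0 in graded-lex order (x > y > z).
First, degree: a saddle surface; a quadric, so deg p = 2.
Then, symmetries: the x ↦ −x reflection is a symmetry, so x appears only in even powers; mirror symmetry y ↦ −y ⇒ only even powers of y.
Next, against the integer gridlines: one z-axis crossing is at z = 0; it meets the x-axis at x = 0 (among the integer gridlines); it crosses the y-axis at the gridline y = 0.
Finally, matching integer coefficients to the picture gives p.

x^2 - y^2 + 3*z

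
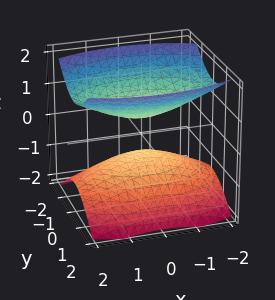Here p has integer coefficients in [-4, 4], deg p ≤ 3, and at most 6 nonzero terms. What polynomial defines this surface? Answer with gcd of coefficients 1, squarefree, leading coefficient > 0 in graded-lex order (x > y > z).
x^2 + 3*y^2 - 3*z^2 + 1

1. There are 2 components.
2. deg p = 2.
3. Symmetries: mirror symmetry x ↦ −x ⇒ only even powers of x; it's symmetric under y → −y, forcing even powers of y; mirror symmetry z ↦ −z ⇒ only even powers of z.
4. Against the integer gridlines: no x-intercept at any integer in the box; no y-intercept at any integer in the box.
5. The integer polynomial consistent with all of this is the stated p.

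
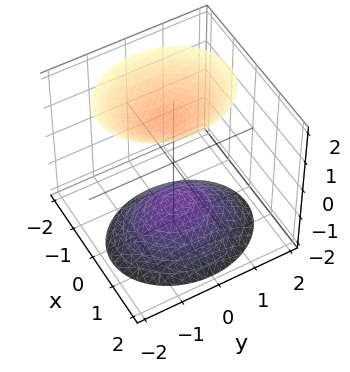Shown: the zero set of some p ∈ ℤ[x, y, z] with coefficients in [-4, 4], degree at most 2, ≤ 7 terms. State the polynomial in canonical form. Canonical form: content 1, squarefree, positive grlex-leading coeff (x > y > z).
The picture has 2 separate pieces. They look like related sheets of one shape, so recover p as a whole.
deg p = 2. The shape is more complex than any degree-1 surface.
Against the integer gridlines: the surface avoids every integer y-axis point in the box; no x-intercept at any integer in the box.
The integer polynomial consistent with all of this is the stated p.

3*x^2 + x*z + 2*y^2 - 2*z^2 + 3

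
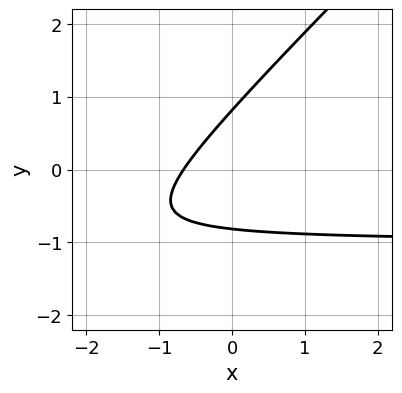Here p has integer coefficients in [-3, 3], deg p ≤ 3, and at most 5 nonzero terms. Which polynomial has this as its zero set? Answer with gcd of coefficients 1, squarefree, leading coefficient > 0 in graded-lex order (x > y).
3*x*y - 3*y^2 + 3*x + 2

First, degree: no degree-1 curve has this shape, so deg p = 2.
Finally, putting this together gives p.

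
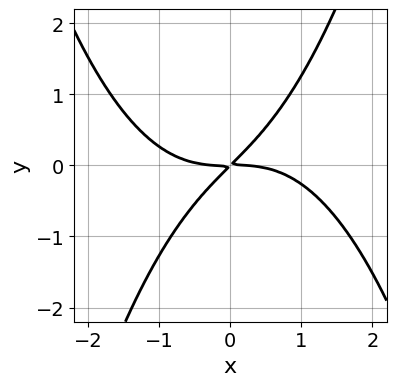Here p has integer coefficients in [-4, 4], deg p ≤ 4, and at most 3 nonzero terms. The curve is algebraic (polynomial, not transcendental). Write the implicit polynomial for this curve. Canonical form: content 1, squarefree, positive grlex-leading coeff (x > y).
Degree: the shape is more complex than any degree-3 curve, so deg p = 4.
Reading off the gridlines: it crosses the y-axis at the gridline y = 0; it crosses the x-axis at the gridline x = 0.
Assembling these constraints gives the stated polynomial.

x^4 + 3*x*y - 3*y^2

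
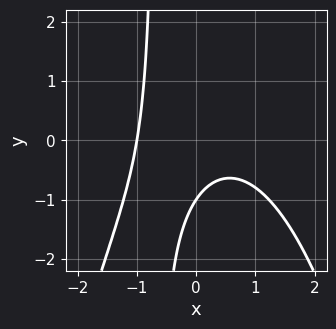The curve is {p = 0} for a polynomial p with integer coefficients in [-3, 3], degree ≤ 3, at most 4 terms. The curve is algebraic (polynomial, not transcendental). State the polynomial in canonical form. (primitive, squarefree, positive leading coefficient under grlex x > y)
2*x^3 + 3*x*y + 2*y + 2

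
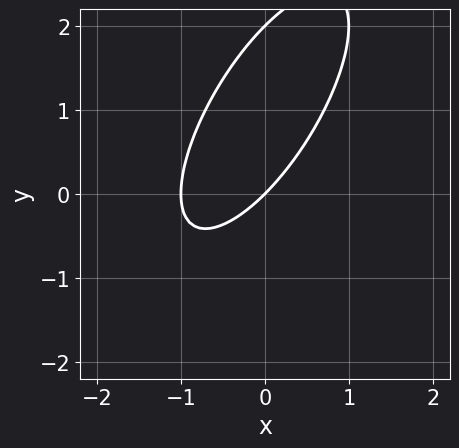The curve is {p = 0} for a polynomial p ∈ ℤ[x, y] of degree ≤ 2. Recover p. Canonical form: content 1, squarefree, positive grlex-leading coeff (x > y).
First, the degree is 2 — the shape is more complex than any degree-1 curve.
Then, from the axis intercepts and sections: among the integer gridlines, it crosses the x-axis at x ∈ {-1, 0}; among the integer gridlines, it crosses the y-axis at y ∈ {0, 2}.
Finally, together with the visible shape, these determine p as stated.

2*x^2 - 2*x*y + y^2 + 2*x - 2*y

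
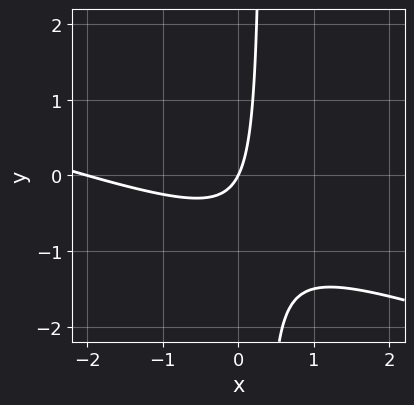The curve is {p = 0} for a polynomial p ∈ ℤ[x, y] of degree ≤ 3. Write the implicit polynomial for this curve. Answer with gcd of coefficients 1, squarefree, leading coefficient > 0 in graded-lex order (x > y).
1. The degree is 2 — no degree-1 curve has this shape.
2. Reading off the gridlines: among the integer gridlines, it crosses the x-axis at x ∈ {-2, 0}; it meets the y-axis at y = 0 (among the integer gridlines).
3. Together with the visible shape, these determine p as stated.

x^2 + 3*x*y + 2*x - y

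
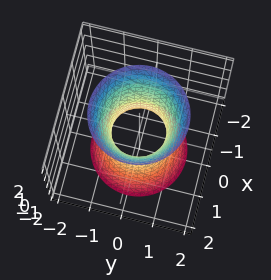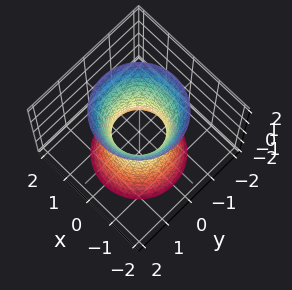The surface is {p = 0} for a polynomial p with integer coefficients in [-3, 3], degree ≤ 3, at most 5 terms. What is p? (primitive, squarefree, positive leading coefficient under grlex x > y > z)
3*x^2 + 3*y^2 - z^2 - 2

The degree is 2 — no degree-1 surface has this shape.
Symmetries: every cross-section ⟂ z is a circle, so x, y appear only via x² + y².
From the visible intercepts: no z-intercept at any integer in the box; a circular section at z = 1 has radius exactly 1.
These observations pin down the coefficients.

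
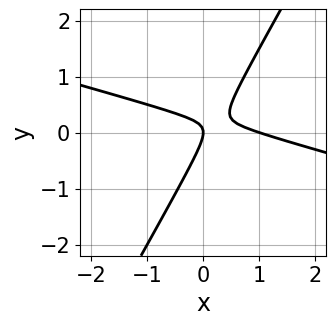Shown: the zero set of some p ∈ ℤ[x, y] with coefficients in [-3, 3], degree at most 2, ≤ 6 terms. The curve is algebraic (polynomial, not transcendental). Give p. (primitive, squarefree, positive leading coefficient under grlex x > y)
x^2 + 3*x*y - 2*y^2 - x

First, the degree is 2 — no degree-1 curve has this shape.
Then, against the integer gridlines: among the integer gridlines, it crosses the x-axis at x ∈ {0, 1}; it meets the y-axis at y = 0 (among the integer gridlines).
Finally, assembling these constraints gives the stated polynomial.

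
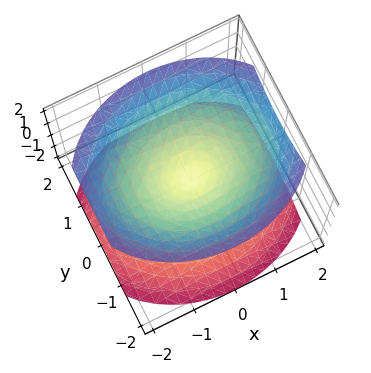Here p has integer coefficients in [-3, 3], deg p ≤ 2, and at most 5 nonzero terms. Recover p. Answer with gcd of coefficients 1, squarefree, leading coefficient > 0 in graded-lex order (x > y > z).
2*x^2 + 3*y^2 - 3*z^2

(a) I count 2 distinct pieces. Treating them together as one polynomial.
(b) The degree is 2 — two nappes meeting at a single point; a quadric.
(c) Symmetries: the z ↦ −z reflection is a symmetry, so z appears only in even powers; the x ↦ −x reflection is a symmetry, so x appears only in even powers; it's symmetric under y → −y, forcing even powers of y.
(d) From the axis intercepts and sections: it meets the z-axis at z = 0 (among the integer gridlines); it meets the x-axis at x = 0 (among the integer gridlines).
(e) Assembling these constraints gives the stated polynomial.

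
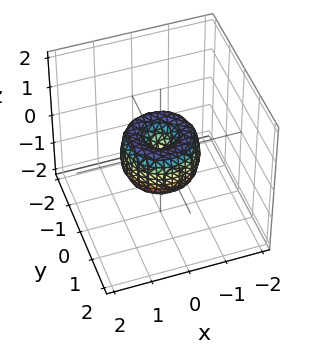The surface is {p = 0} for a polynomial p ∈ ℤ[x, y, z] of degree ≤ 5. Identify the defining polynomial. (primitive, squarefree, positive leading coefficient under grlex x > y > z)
2*x^4 + 4*x^2*y^2 + 2*y^4 - 2*x^2 - 2*y^2 + z^2

First, deg p = 4. The shape is more complex than any degree-3 surface.
Next, symmetry: the z-axis is an axis of rotation, so x and y enter only as x² + y².
Then, from the axis intercepts and sections: it crosses the z-axis at the gridline z = 0; among the integer gridlines, it crosses the x-axis at x ∈ {-1, 0, 1}.
Finally, solving for integer coefficients yields p as stated. Check: (0, 1, 0) on the y-axis lies on the surface, and p(0, 1, 0) = 0. ✓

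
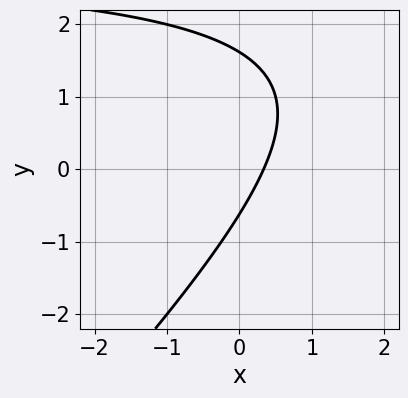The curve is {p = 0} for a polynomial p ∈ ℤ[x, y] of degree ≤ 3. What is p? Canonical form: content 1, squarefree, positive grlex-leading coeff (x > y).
1. Degree: the shape is more complex than any degree-1 curve, so deg p = 2.
2. The integer polynomial consistent with all of this is the stated p.

x*y - y^2 - 3*x + y + 1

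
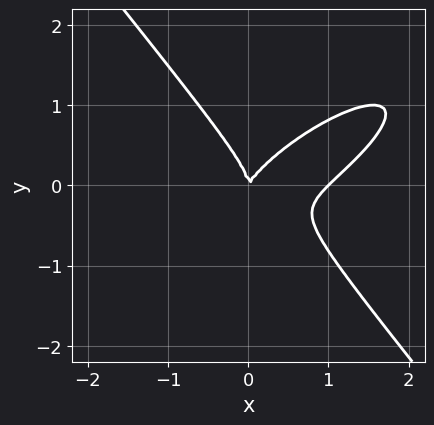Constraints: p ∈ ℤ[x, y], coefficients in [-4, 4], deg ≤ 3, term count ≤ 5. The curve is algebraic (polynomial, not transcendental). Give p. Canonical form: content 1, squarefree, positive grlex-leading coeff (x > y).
2*x^3 - 3*x^2*y + 3*y^3 - 2*x^2 + x*y

(a) deg p = 3.
(b) Reading off the gridlines: among the integer gridlines, it crosses the x-axis at x ∈ {0, 1}; one y-axis crossing is at y = 0.
(c) Putting this together gives p.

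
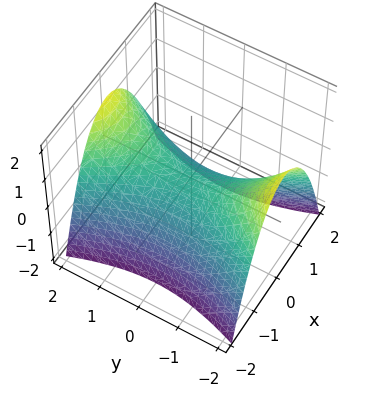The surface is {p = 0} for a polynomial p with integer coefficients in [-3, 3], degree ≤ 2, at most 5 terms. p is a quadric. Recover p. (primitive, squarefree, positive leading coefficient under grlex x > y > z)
First, degree: a hyperbolic paraboloid; a quadric, so deg p = 2.
Then, symmetries: mirror symmetry x ↦ −x ⇒ only even powers of x; mirror symmetry y ↦ −y ⇒ only even powers of y.
Then, from the axis intercepts and sections: it crosses the y-axis at the gridline y = 0; one x-axis crossing is at x = 0; it crosses the z-axis at the gridline z = 0.
Finally, assembling these constraints gives the stated polynomial.

3*x^2 - y^2 + 3*z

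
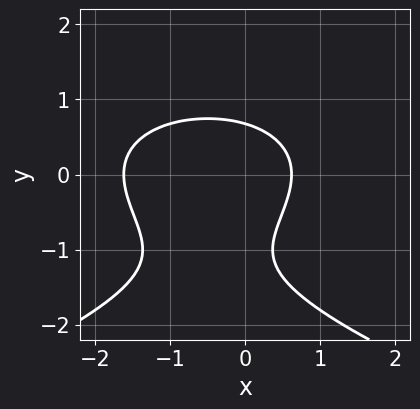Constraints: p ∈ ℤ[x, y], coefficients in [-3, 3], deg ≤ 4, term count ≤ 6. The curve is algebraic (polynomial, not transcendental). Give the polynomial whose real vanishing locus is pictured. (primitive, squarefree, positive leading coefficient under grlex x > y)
2*y^3 + 2*x^2 + 3*y^2 + 2*x - 2

First, deg p = 3.
Finally, solving for integer coefficients yields p as stated.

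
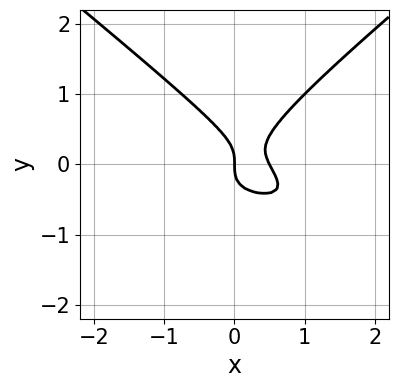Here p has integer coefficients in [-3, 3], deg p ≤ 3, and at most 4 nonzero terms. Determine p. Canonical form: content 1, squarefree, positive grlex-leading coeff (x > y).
2*x^2*y - 3*y^3 + 2*x^2 - x

First, deg p = 3. No degree-2 curve has this shape.
Next, reading off the gridlines: it meets the y-axis at y = 0 (among the integer gridlines); it meets the x-axis at x = 0 (among the integer gridlines).
Finally, the integer polynomial consistent with all of this is the stated p.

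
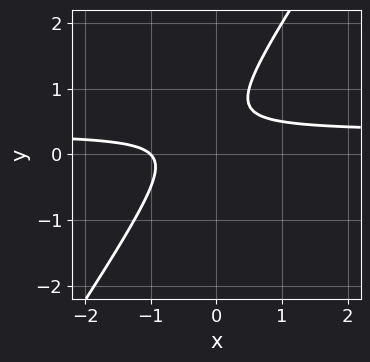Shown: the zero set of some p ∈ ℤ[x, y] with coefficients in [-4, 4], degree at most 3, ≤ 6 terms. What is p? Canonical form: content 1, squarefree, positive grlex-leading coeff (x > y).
3*x*y - 2*y^2 - x + 2*y - 1

First, deg p = 2. No degree-1 curve has this shape.
Then, from the visible intercepts: it crosses the x-axis at the gridline x = -1; the curve avoids every integer y-axis point in the box.
Finally, putting this together gives p.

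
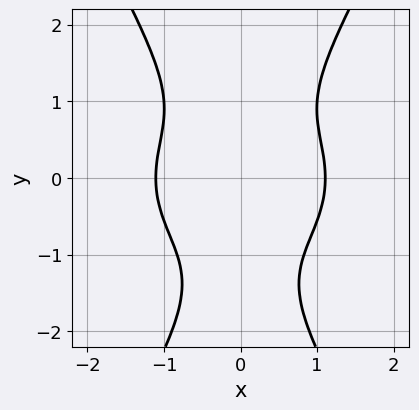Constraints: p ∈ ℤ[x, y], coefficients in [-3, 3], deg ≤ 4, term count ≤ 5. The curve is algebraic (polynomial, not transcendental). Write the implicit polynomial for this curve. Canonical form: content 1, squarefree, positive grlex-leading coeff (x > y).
deg p = 4. A generic line meets the curve in up to 4 points.
Symmetries: it's symmetric under x → −x, forcing even powers of x.
Observable constraints: the curve avoids every integer y-axis point in the box.
Assembling these constraints gives the stated polynomial.

2*x^4 + 3*x^2*y^2 - y^4 - y^3 - 3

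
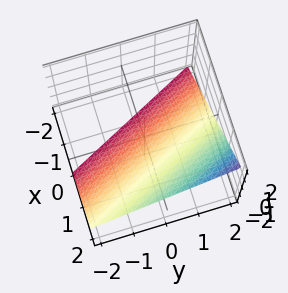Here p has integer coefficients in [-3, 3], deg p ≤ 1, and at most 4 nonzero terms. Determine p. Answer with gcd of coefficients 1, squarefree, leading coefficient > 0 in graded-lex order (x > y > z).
The degree is 1 — the surface is flat (a plane).
Checking where it meets the axes: it crosses the z-axis at the gridline z = -1; one y-axis crossing is at y = 2.
Matching integer coefficients to the picture gives p.

2*x + y - 2*z - 2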